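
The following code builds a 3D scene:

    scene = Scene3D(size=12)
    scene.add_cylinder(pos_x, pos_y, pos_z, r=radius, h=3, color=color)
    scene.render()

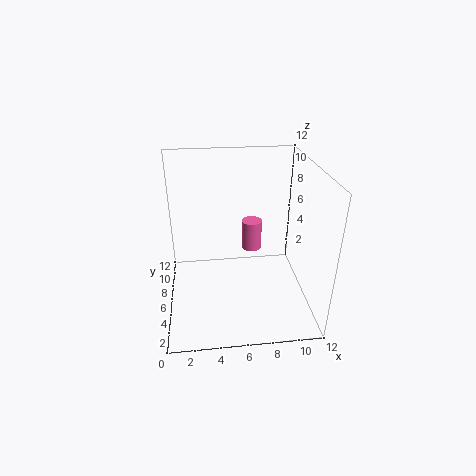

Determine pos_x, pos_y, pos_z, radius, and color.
pos_x = 8
pos_y = 11
pos_z = 2
radius = 1
color = 'hotpink'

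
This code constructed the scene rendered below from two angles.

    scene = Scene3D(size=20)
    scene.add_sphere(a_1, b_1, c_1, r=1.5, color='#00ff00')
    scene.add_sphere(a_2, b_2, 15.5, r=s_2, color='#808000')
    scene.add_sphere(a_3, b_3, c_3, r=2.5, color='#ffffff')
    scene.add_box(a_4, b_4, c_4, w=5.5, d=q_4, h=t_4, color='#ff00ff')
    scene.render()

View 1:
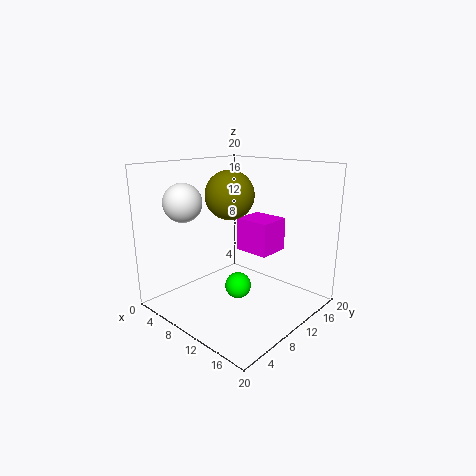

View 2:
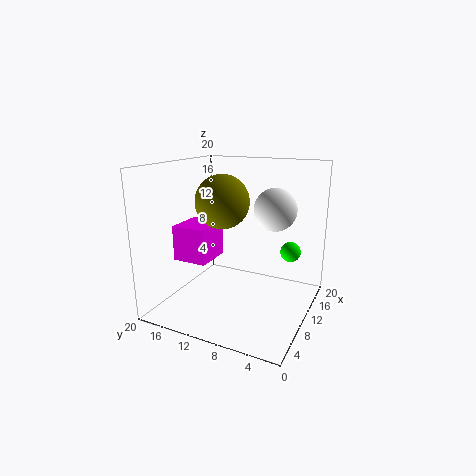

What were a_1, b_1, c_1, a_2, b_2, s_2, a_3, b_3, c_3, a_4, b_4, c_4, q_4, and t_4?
a_1 = 15.5; b_1 = 4; c_1 = 7; a_2 = 7.5; b_2 = 11; s_2 = 3.5; a_3 = 6.5; b_3 = 3.5; c_3 = 15.5; a_4 = 6.5; b_4 = 13.5; c_4 = 6.5; q_4 = 5; t_4 = 5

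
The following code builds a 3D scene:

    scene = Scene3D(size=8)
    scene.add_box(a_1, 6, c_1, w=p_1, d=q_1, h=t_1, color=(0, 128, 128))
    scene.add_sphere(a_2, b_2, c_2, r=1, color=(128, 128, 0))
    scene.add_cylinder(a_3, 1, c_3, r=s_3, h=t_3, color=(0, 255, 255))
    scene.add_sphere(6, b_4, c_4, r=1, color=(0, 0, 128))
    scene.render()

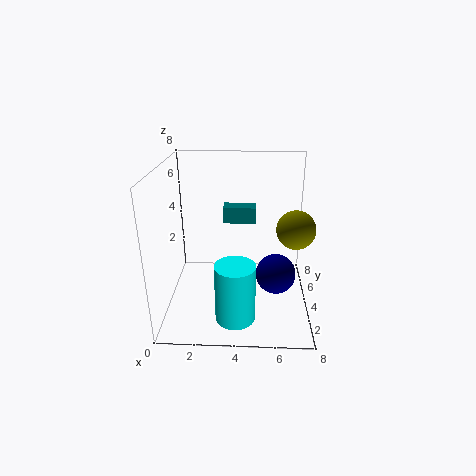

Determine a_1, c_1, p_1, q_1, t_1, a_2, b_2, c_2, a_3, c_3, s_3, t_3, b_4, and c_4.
a_1 = 3, c_1 = 4, p_1 = 2, q_1 = 1, t_1 = 1, a_2 = 7, b_2 = 3, c_2 = 5, a_3 = 4, c_3 = 1, s_3 = 1, t_3 = 3, b_4 = 2, c_4 = 3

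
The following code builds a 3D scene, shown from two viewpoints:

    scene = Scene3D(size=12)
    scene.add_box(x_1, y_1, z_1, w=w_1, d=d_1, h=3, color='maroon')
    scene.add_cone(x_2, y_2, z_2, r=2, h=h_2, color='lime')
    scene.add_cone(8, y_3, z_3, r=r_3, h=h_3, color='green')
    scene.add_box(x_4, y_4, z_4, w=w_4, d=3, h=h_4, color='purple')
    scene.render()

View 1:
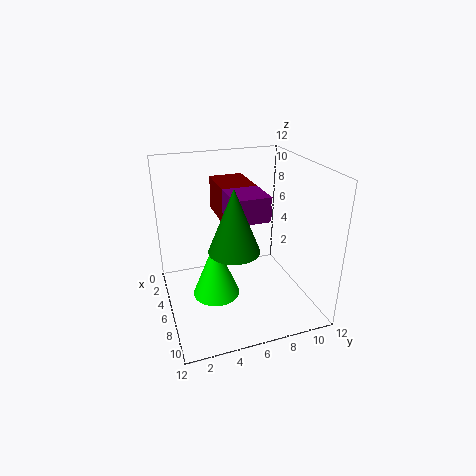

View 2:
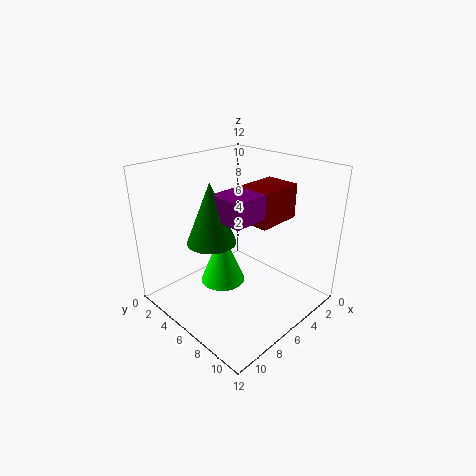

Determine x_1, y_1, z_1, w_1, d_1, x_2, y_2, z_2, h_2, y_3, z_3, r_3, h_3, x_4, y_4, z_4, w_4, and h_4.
x_1 = 1
y_1 = 5
z_1 = 7
w_1 = 4
d_1 = 3
x_2 = 6
y_2 = 4
z_2 = 1
h_2 = 5
y_3 = 5
z_3 = 6
r_3 = 2
h_3 = 5
x_4 = 4
y_4 = 5
z_4 = 8
w_4 = 4
h_4 = 2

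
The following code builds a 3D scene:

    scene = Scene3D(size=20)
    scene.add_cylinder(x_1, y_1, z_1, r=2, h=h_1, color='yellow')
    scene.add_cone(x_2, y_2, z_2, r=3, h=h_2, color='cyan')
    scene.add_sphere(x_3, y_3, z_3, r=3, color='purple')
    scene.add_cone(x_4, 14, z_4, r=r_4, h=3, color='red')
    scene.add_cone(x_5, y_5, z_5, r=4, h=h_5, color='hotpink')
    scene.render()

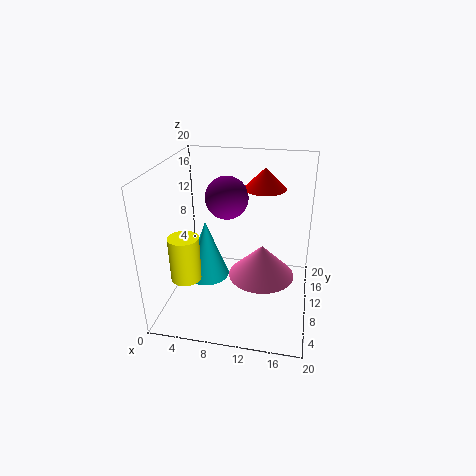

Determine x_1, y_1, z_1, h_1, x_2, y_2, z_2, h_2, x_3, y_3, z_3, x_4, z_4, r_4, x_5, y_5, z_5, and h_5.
x_1 = 4; y_1 = 5; z_1 = 6; h_1 = 6; x_2 = 6; y_2 = 8; z_2 = 5; h_2 = 8; x_3 = 8; y_3 = 12; z_3 = 15; x_4 = 13; z_4 = 16; r_4 = 3; x_5 = 14; y_5 = 5; z_5 = 8; h_5 = 4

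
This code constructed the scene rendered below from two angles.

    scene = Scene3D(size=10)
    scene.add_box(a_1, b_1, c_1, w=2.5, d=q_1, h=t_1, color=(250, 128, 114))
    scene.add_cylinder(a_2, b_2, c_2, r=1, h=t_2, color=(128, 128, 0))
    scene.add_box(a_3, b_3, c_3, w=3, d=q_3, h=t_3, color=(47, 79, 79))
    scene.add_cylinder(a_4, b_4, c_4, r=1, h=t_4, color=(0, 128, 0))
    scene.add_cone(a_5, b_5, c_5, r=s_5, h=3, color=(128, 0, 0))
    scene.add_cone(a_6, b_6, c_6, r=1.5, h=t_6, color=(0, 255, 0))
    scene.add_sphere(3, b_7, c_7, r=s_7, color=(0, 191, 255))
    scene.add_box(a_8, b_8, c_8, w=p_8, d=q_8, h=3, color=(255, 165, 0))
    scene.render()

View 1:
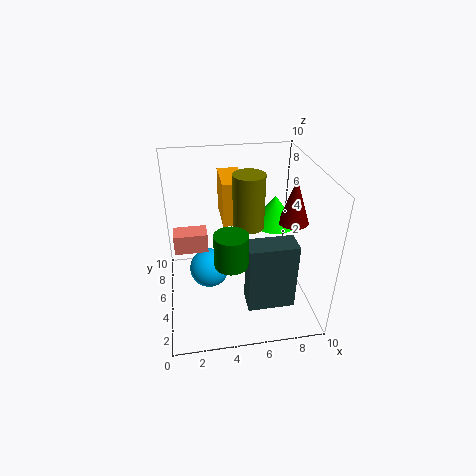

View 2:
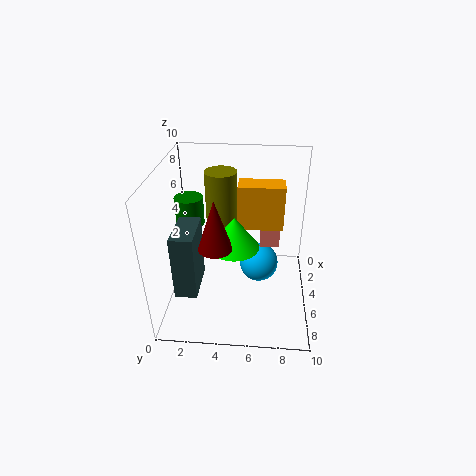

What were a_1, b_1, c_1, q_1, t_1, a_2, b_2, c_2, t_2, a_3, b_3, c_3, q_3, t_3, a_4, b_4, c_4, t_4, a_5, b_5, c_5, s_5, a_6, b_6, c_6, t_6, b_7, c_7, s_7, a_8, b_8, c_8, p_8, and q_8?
a_1 = 0.5, b_1 = 6.5, c_1 = 3, q_1 = 1.5, t_1 = 1.5, a_2 = 5.5, b_2 = 4, c_2 = 6.5, t_2 = 3.5, a_3 = 5, b_3 = 1, c_3 = 2, q_3 = 1.5, t_3 = 4.5, a_4 = 4, b_4 = 1.5, c_4 = 5.5, t_4 = 2, a_5 = 8.5, b_5 = 4, c_5 = 6.5, s_5 = 1, a_6 = 7.5, b_6 = 5, c_6 = 6, t_6 = 2, b_7 = 6.5, c_7 = 1.5, s_7 = 1.5, a_8 = 4, b_8 = 5, c_8 = 6, p_8 = 1.5, q_8 = 3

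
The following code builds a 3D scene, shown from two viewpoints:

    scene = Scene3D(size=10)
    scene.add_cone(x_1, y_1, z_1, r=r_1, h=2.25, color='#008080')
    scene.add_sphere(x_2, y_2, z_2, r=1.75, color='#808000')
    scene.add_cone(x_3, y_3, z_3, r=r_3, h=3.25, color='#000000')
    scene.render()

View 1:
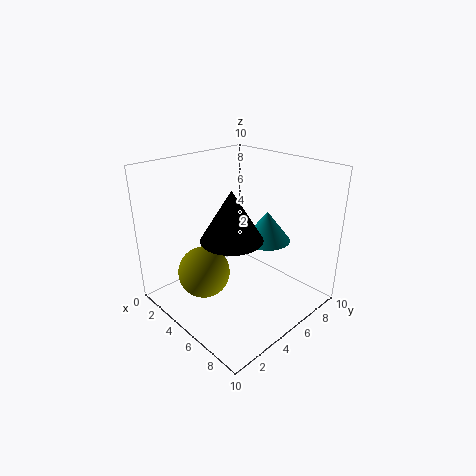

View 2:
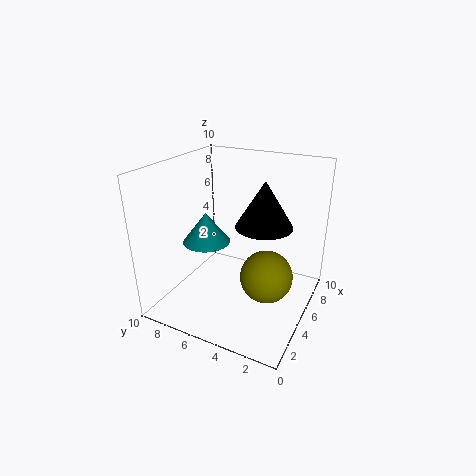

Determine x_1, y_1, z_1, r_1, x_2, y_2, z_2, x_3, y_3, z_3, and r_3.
x_1 = 5.25
y_1 = 7.75
z_1 = 4
r_1 = 1.75
x_2 = 4.25
y_2 = 2.5
z_2 = 3
x_3 = 6
y_3 = 3.5
z_3 = 5.75
r_3 = 2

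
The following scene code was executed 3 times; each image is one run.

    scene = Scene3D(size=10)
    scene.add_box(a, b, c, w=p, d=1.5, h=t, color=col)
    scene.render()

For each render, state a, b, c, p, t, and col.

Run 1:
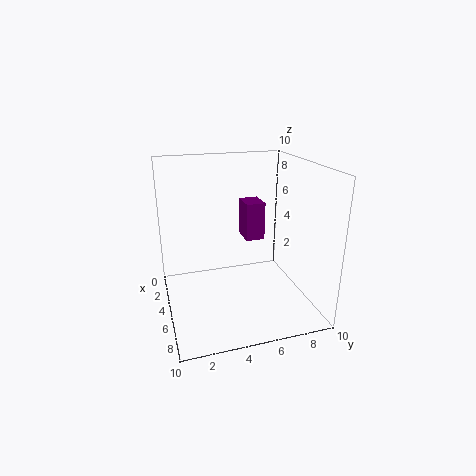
a = 0.5, b = 6.5, c = 3.5, p = 2, t = 3, col = 'purple'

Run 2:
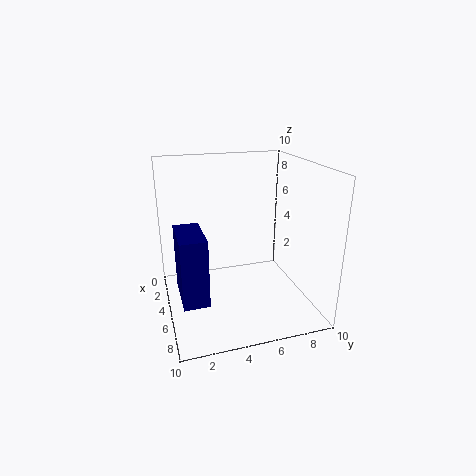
a = 6.5, b = 0.5, c = 3, p = 3, t = 4, col = 'navy'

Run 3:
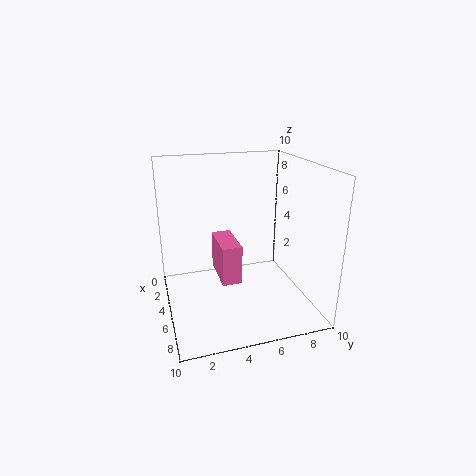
a = 1, b = 4, c = 1, p = 3.5, t = 3, col = 'hotpink'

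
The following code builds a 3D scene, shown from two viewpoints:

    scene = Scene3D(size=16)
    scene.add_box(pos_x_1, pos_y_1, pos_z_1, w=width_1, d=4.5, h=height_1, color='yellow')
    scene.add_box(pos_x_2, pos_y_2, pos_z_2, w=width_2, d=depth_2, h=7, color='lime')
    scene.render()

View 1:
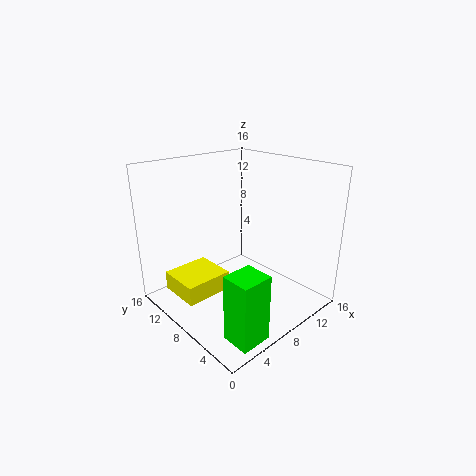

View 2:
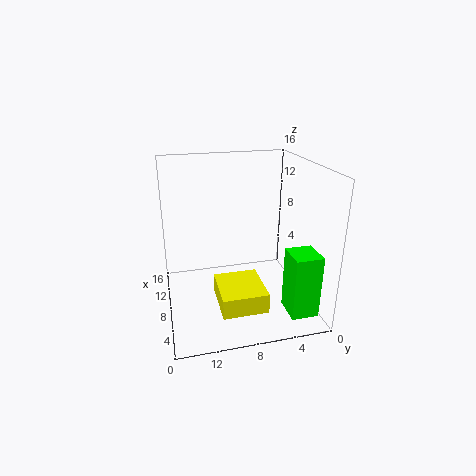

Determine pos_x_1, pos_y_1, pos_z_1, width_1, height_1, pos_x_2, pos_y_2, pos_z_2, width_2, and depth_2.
pos_x_1 = 0.5
pos_y_1 = 6.75
pos_z_1 = 3.25
width_1 = 5
height_1 = 2
pos_x_2 = 2
pos_y_2 = 0.5
pos_z_2 = 0.5
width_2 = 3.25
depth_2 = 3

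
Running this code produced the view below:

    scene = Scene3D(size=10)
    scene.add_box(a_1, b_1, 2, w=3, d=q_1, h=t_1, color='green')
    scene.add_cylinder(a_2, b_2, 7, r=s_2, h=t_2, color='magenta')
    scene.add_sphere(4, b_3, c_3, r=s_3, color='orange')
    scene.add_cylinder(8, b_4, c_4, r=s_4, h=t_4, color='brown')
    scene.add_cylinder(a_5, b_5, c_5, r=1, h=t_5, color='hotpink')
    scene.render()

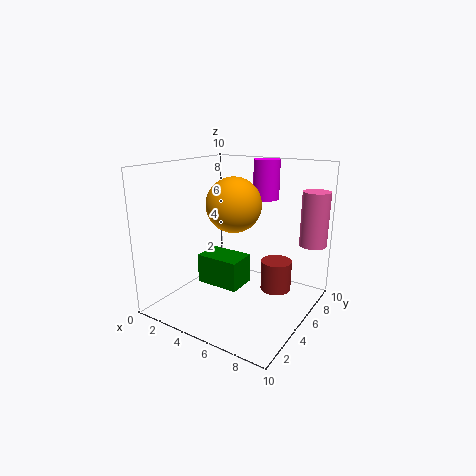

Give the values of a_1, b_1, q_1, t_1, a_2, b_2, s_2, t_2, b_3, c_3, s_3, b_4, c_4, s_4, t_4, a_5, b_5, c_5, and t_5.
a_1 = 3
b_1 = 3
q_1 = 2
t_1 = 2
a_2 = 5
b_2 = 9
s_2 = 1
t_2 = 3
b_3 = 6
c_3 = 7
s_3 = 2
b_4 = 5
c_4 = 2
s_4 = 1
t_4 = 2
a_5 = 9
b_5 = 9
c_5 = 4
t_5 = 4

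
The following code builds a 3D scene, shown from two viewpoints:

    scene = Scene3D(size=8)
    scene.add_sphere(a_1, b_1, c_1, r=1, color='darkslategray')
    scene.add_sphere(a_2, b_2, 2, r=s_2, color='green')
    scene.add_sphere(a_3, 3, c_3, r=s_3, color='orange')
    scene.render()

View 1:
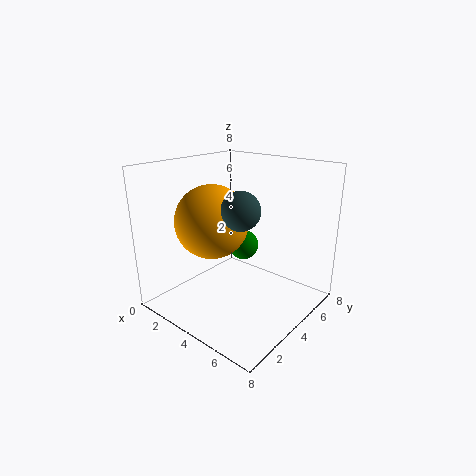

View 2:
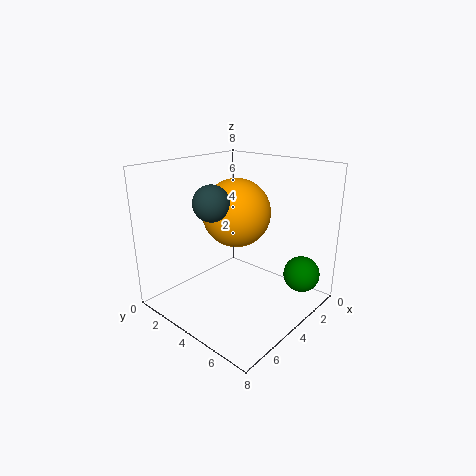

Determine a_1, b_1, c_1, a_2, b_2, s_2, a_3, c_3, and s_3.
a_1 = 5; b_1 = 3; c_1 = 6; a_2 = 2; b_2 = 7; s_2 = 1; a_3 = 3; c_3 = 5; s_3 = 2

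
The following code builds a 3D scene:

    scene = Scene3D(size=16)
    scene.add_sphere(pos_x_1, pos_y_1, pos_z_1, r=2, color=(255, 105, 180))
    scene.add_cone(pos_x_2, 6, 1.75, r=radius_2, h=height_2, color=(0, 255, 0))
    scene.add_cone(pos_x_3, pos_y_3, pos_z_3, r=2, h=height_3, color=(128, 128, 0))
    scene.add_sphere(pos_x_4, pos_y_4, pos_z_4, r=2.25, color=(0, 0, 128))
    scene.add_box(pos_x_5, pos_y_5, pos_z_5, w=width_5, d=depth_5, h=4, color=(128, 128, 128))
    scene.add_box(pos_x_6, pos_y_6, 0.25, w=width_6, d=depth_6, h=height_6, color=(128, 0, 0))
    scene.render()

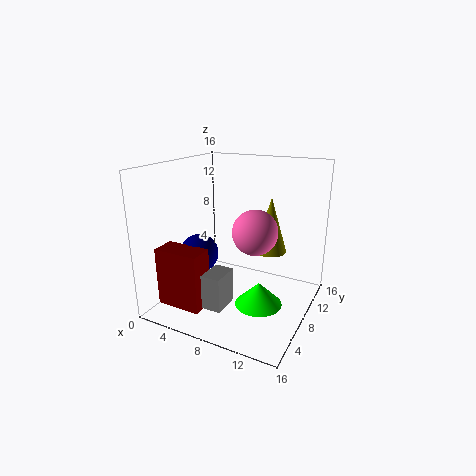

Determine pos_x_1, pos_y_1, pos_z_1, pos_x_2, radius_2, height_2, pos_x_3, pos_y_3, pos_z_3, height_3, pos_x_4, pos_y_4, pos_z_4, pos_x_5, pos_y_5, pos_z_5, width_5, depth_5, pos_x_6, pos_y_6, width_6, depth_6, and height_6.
pos_x_1 = 12.5
pos_y_1 = 2.5
pos_z_1 = 11.25
pos_x_2 = 11.5
radius_2 = 2.5
height_2 = 2.5
pos_x_3 = 10
pos_y_3 = 12.75
pos_z_3 = 5
height_3 = 6.75
pos_x_4 = 3.25
pos_y_4 = 7.25
pos_z_4 = 5.5
pos_x_5 = 5.5
pos_y_5 = 4
pos_z_5 = 0.5
width_5 = 2.25
depth_5 = 3.25
pos_x_6 = 0.25
pos_y_6 = 3
width_6 = 5.25
depth_6 = 2.75
height_6 = 6.75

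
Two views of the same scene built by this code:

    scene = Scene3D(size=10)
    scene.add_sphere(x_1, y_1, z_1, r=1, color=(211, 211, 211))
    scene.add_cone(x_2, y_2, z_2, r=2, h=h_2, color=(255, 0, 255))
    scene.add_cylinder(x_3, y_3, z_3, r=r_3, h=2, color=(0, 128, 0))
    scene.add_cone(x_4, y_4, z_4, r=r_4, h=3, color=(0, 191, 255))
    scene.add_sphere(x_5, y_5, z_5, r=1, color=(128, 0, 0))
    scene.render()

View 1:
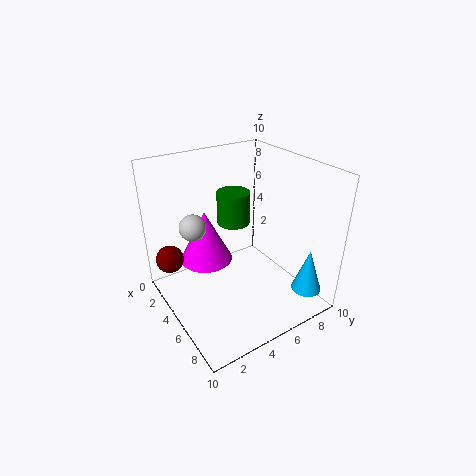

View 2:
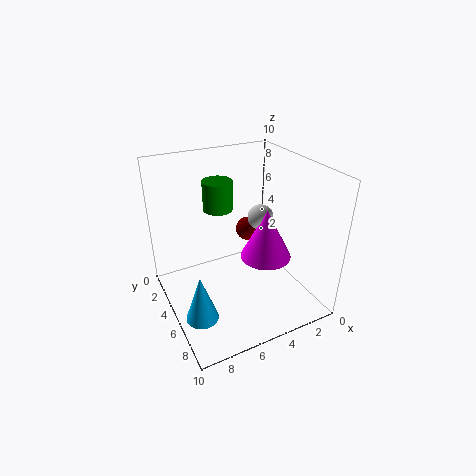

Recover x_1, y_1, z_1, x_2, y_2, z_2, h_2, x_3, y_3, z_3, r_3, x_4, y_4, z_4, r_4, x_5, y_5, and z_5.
x_1 = 2
y_1 = 3
z_1 = 5
x_2 = 2
y_2 = 4
z_2 = 2
h_2 = 4
x_3 = 6
y_3 = 4
z_3 = 7
r_3 = 1
x_4 = 9
y_4 = 8
z_4 = 2
r_4 = 1
x_5 = 2
y_5 = 1
z_5 = 3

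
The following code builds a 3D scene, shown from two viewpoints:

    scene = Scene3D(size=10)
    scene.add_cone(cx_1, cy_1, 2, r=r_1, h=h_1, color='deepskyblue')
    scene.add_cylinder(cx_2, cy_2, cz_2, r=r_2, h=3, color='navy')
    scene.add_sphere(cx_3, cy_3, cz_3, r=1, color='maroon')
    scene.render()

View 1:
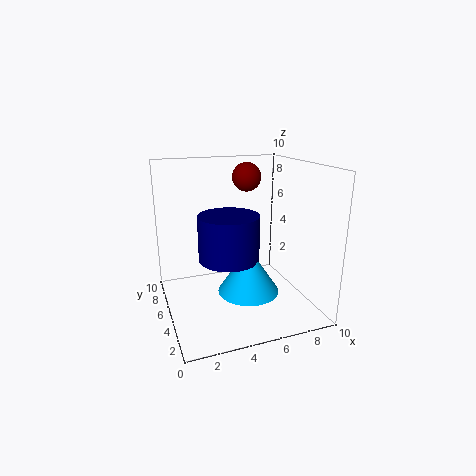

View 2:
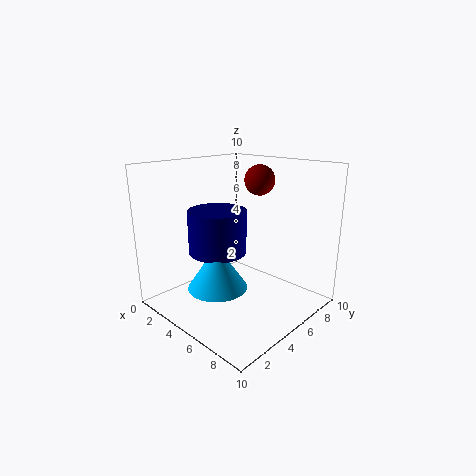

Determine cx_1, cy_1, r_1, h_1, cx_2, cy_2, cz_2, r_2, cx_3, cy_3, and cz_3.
cx_1 = 5, cy_1 = 3, r_1 = 2, h_1 = 3, cx_2 = 4, cy_2 = 4, cz_2 = 4, r_2 = 2, cx_3 = 6, cy_3 = 6, cz_3 = 9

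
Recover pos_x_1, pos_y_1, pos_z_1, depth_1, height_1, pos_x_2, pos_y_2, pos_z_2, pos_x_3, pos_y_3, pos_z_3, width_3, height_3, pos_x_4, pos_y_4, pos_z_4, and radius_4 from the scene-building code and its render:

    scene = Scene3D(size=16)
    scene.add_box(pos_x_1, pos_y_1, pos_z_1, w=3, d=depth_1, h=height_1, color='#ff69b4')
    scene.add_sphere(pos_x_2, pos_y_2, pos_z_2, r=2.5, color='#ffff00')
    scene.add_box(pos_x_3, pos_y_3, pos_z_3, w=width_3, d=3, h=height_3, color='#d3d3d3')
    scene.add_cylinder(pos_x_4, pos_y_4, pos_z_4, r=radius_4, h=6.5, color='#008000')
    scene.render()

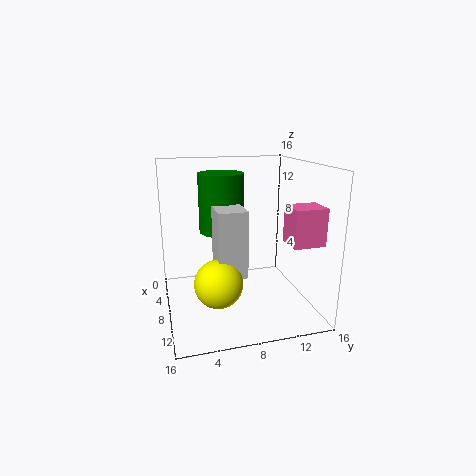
pos_x_1 = 10, pos_y_1 = 12.5, pos_z_1 = 8, depth_1 = 3.5, height_1 = 4, pos_x_2 = 11.5, pos_y_2 = 5, pos_z_2 = 4.5, pos_x_3 = 8.5, pos_y_3 = 5, pos_z_3 = 5, width_3 = 3.5, height_3 = 7, pos_x_4 = 6.5, pos_y_4 = 6.5, pos_z_4 = 8.5, radius_4 = 2.5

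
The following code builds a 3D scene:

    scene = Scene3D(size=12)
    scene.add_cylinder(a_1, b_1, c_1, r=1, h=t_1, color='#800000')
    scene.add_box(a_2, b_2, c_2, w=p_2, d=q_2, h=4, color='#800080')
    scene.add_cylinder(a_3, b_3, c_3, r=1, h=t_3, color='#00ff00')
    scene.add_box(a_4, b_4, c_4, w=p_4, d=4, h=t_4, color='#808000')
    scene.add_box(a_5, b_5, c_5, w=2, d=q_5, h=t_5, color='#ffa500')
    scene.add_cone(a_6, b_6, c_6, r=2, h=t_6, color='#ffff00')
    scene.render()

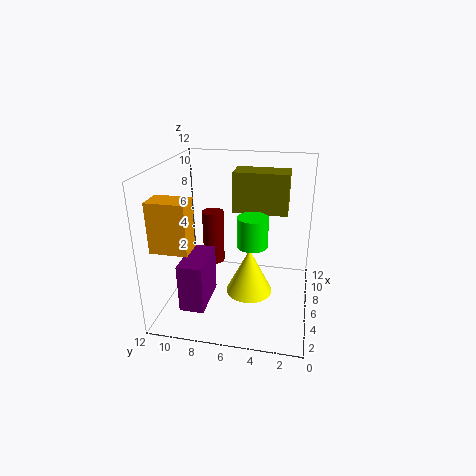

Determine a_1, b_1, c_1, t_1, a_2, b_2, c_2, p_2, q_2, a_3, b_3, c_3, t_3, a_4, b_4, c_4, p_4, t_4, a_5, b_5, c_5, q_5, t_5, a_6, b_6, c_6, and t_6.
a_1 = 9, b_1 = 9, c_1 = 2, t_1 = 5, a_2 = 2, b_2 = 8, c_2 = 1, p_2 = 4, q_2 = 2, a_3 = 1, b_3 = 4, c_3 = 8, t_3 = 2, a_4 = 4, b_4 = 2, c_4 = 9, p_4 = 2, t_4 = 3, a_5 = 2, b_5 = 9, c_5 = 6, q_5 = 3, t_5 = 4, a_6 = 6, b_6 = 5, c_6 = 1, t_6 = 4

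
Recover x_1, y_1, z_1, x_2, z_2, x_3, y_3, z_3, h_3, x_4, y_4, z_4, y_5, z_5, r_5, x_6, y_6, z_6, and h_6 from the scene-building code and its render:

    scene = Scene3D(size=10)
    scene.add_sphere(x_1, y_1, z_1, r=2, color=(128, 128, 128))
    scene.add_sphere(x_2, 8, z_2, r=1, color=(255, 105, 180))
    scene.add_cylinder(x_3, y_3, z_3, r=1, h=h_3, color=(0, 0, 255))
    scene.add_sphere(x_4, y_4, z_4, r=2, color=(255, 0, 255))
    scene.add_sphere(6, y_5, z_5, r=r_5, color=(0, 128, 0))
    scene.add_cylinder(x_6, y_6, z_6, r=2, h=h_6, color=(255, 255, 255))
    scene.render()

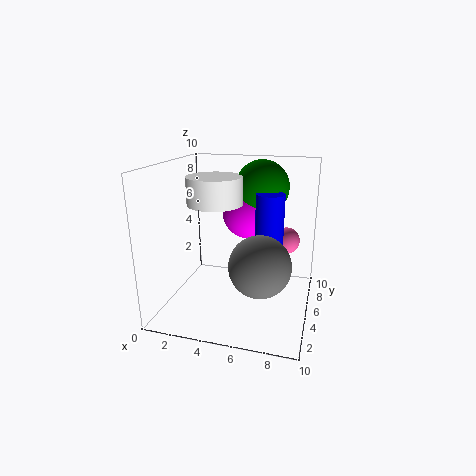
x_1 = 7; y_1 = 3; z_1 = 4; x_2 = 8; z_2 = 4; x_3 = 7; y_3 = 6; z_3 = 4; h_3 = 4; x_4 = 5; y_4 = 8; z_4 = 6; y_5 = 8; z_5 = 8; r_5 = 2; x_6 = 3; y_6 = 6; z_6 = 7; h_6 = 2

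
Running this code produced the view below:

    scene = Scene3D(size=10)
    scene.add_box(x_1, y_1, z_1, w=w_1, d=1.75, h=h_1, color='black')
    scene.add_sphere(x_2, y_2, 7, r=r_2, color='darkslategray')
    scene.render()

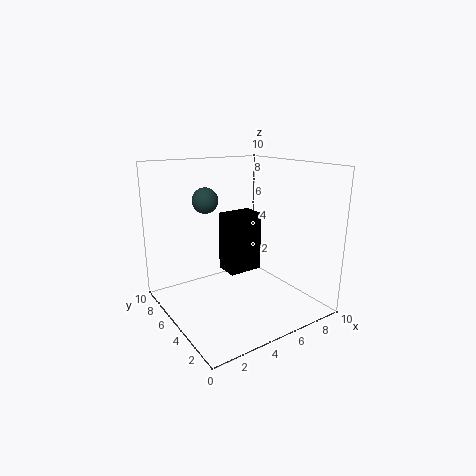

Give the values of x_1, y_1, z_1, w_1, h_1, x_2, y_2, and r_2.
x_1 = 4.5
y_1 = 5
z_1 = 2.25
w_1 = 2.5
h_1 = 4.25
x_2 = 4.5
y_2 = 8.75
r_2 = 1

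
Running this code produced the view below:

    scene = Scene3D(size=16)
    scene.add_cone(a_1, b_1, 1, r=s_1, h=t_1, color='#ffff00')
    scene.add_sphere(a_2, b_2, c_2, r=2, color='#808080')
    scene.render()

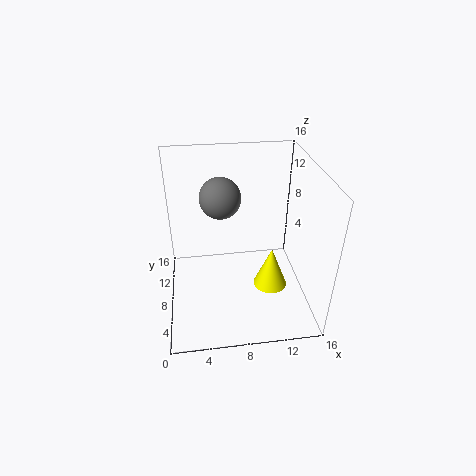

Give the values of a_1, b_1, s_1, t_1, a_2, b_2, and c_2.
a_1 = 12; b_1 = 8; s_1 = 2; t_1 = 5; a_2 = 6; b_2 = 6; c_2 = 14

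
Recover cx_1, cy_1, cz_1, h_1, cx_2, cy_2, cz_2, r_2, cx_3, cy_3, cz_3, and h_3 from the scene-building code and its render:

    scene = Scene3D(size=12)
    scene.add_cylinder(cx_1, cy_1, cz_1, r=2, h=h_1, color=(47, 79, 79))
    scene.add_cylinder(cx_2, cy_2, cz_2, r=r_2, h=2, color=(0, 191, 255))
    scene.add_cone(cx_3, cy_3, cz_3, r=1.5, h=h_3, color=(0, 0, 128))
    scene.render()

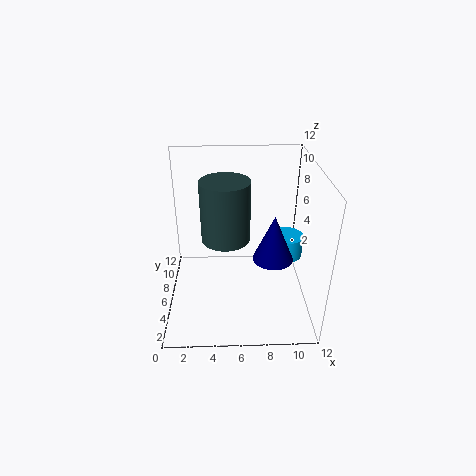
cx_1 = 5
cy_1 = 6
cz_1 = 6
h_1 = 5
cx_2 = 10.5
cy_2 = 8
cz_2 = 3
r_2 = 1.5
cx_3 = 8.5
cy_3 = 3
cz_3 = 6
h_3 = 3.5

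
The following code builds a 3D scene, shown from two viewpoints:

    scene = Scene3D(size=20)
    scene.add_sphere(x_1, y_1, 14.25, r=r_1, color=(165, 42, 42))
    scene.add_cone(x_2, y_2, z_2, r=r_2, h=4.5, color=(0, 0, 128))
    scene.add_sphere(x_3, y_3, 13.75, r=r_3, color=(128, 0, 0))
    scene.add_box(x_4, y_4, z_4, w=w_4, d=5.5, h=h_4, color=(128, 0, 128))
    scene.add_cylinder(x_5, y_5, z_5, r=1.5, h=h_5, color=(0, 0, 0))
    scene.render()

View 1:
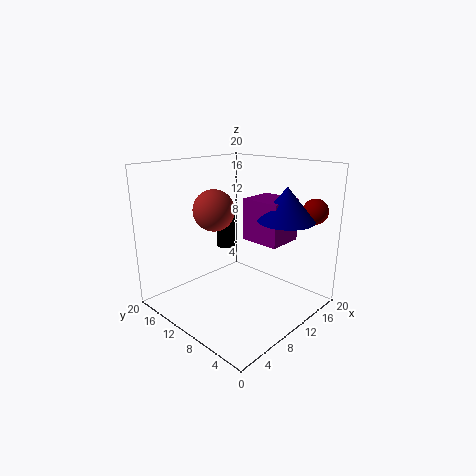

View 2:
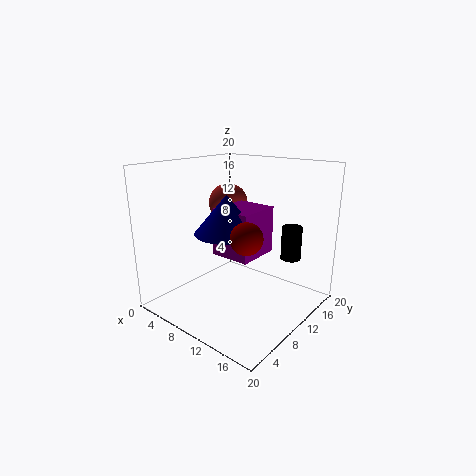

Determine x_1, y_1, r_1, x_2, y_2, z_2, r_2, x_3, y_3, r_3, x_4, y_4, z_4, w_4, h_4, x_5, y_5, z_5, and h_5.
x_1 = 7; y_1 = 11.5; r_1 = 2.75; x_2 = 13; y_2 = 4.25; z_2 = 13; r_2 = 3.75; x_3 = 17.25; y_3 = 2.5; r_3 = 1.75; x_4 = 10.75; y_4 = 4.25; z_4 = 9.75; w_4 = 5; h_4 = 5.75; x_5 = 14.5; y_5 = 17; z_5 = 5.75; h_5 = 5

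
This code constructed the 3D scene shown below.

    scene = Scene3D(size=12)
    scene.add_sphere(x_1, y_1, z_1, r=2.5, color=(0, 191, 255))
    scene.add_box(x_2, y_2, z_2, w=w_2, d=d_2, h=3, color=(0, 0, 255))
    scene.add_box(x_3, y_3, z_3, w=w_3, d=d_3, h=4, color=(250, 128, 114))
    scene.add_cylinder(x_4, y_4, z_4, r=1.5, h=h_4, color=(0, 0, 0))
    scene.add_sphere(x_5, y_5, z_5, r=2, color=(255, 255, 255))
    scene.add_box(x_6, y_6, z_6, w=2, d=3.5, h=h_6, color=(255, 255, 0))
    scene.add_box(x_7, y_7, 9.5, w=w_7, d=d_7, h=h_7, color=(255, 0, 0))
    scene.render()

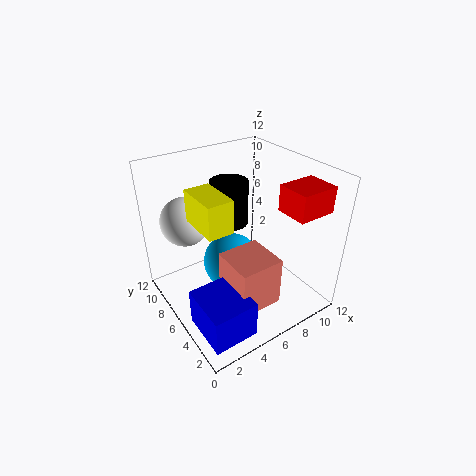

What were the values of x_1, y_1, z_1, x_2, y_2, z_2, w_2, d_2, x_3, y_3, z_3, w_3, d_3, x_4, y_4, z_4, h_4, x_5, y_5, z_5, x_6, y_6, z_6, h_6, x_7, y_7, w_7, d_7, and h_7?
x_1 = 6; y_1 = 7; z_1 = 3; x_2 = 0.5; y_2 = 0.5; z_2 = 1; w_2 = 3.5; d_2 = 4; x_3 = 3.5; y_3 = 1.5; z_3 = 2; w_3 = 3.5; d_3 = 3.5; x_4 = 5.5; y_4 = 6.5; z_4 = 7.5; h_4 = 3.5; x_5 = 2.5; y_5 = 8.5; z_5 = 7.5; x_6 = 2; y_6 = 3.5; z_6 = 8.5; h_6 = 2.5; x_7 = 7.5; y_7 = 0.5; w_7 = 3; d_7 = 2.5; h_7 = 2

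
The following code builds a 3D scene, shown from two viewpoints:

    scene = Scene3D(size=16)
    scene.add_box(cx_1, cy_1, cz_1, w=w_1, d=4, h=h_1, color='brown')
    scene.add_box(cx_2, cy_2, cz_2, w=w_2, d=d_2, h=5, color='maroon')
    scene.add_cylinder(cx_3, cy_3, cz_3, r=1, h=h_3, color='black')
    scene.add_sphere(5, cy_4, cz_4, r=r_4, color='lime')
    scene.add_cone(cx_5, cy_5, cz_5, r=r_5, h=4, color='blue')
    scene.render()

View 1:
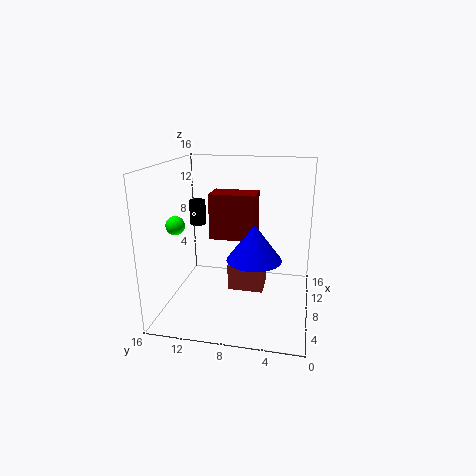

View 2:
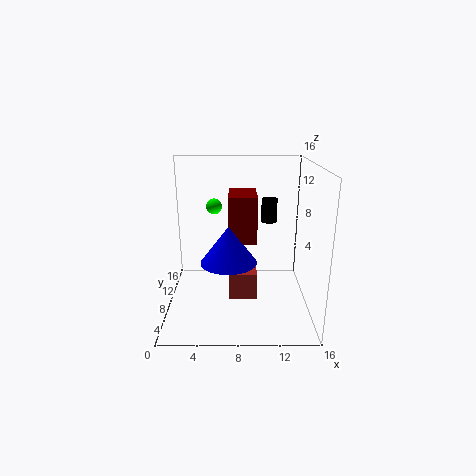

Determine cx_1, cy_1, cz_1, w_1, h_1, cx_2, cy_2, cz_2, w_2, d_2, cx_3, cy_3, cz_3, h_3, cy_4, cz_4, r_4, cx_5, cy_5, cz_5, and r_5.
cx_1 = 7; cy_1 = 5; cz_1 = 2; w_1 = 3; h_1 = 3; cx_2 = 7; cy_2 = 6; cz_2 = 8; w_2 = 3; d_2 = 5; cx_3 = 12; cy_3 = 14; cz_3 = 8; h_3 = 3; cy_4 = 14; cz_4 = 10; r_4 = 1; cx_5 = 7; cy_5 = 6; cz_5 = 6; r_5 = 3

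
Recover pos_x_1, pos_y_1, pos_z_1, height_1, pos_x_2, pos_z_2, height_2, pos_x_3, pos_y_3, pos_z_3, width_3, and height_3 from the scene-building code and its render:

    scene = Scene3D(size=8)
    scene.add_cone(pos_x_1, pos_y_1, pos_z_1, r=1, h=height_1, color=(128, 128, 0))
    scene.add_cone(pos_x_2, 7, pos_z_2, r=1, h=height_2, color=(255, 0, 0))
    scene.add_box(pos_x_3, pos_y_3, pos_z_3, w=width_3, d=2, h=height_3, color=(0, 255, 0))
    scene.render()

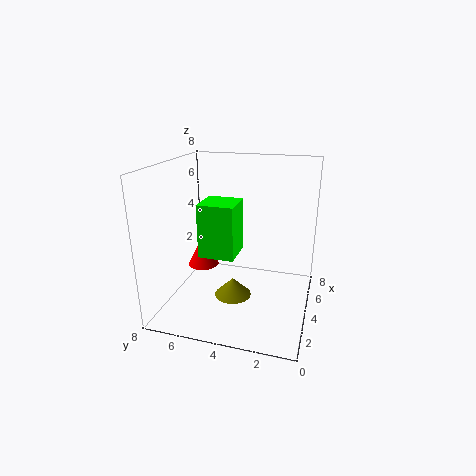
pos_x_1 = 3, pos_y_1 = 4, pos_z_1 = 1, height_1 = 1, pos_x_2 = 6, pos_z_2 = 1, height_2 = 2, pos_x_3 = 3, pos_y_3 = 4, pos_z_3 = 3, width_3 = 2, height_3 = 3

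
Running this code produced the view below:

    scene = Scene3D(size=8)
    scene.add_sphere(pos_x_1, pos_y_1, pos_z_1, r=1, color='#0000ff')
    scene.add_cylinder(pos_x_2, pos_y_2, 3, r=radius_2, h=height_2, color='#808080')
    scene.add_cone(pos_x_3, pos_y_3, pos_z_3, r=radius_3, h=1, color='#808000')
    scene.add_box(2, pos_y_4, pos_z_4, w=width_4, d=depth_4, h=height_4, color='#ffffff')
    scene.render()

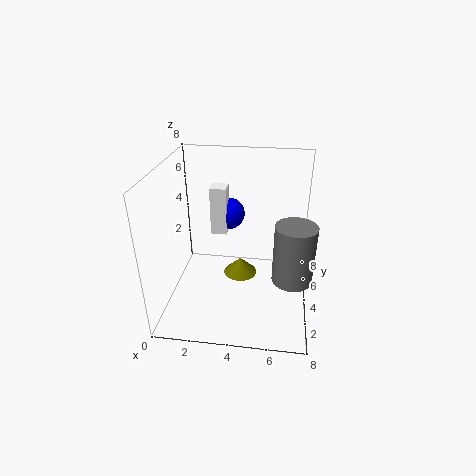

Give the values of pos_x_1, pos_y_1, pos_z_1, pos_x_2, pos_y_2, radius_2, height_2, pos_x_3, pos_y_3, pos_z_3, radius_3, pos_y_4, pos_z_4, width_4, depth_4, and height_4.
pos_x_1 = 3; pos_y_1 = 7; pos_z_1 = 4; pos_x_2 = 7; pos_y_2 = 2; radius_2 = 1; height_2 = 3; pos_x_3 = 4; pos_y_3 = 5; pos_z_3 = 1; radius_3 = 1; pos_y_4 = 6; pos_z_4 = 3; width_4 = 1; depth_4 = 1; height_4 = 3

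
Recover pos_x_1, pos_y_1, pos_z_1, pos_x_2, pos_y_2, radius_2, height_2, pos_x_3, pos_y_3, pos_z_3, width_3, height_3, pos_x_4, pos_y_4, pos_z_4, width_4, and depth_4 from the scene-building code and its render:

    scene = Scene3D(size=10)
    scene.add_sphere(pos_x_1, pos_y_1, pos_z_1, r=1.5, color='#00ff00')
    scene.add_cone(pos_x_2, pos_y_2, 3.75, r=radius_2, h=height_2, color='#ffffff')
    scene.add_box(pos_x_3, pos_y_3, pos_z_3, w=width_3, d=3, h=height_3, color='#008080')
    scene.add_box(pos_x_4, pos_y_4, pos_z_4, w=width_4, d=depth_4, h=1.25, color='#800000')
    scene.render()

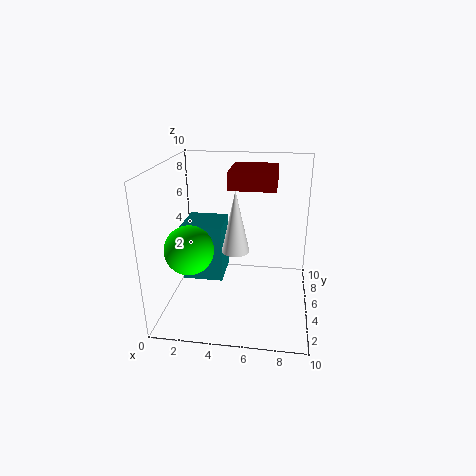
pos_x_1 = 2.5
pos_y_1 = 1.75
pos_z_1 = 5.5
pos_x_2 = 4.75
pos_y_2 = 5.5
radius_2 = 1
height_2 = 4.5
pos_x_3 = 0.75
pos_y_3 = 5.25
pos_z_3 = 1.25
width_3 = 3
height_3 = 4.25
pos_x_4 = 4.25
pos_y_4 = 5.25
pos_z_4 = 8.25
width_4 = 3.25
depth_4 = 3.5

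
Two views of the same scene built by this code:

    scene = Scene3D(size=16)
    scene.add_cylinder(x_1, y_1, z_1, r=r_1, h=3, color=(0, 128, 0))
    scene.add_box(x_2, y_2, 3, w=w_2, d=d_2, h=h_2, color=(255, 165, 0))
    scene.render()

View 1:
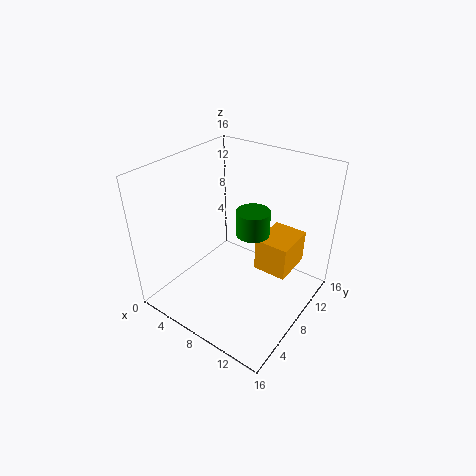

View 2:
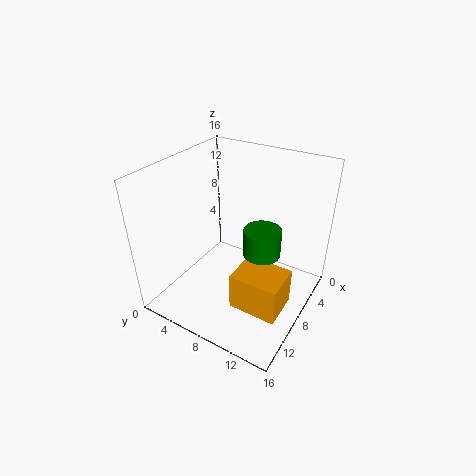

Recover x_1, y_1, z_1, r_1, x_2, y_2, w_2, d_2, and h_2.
x_1 = 8; y_1 = 11; z_1 = 7; r_1 = 2; x_2 = 9; y_2 = 10; w_2 = 4; d_2 = 5; h_2 = 4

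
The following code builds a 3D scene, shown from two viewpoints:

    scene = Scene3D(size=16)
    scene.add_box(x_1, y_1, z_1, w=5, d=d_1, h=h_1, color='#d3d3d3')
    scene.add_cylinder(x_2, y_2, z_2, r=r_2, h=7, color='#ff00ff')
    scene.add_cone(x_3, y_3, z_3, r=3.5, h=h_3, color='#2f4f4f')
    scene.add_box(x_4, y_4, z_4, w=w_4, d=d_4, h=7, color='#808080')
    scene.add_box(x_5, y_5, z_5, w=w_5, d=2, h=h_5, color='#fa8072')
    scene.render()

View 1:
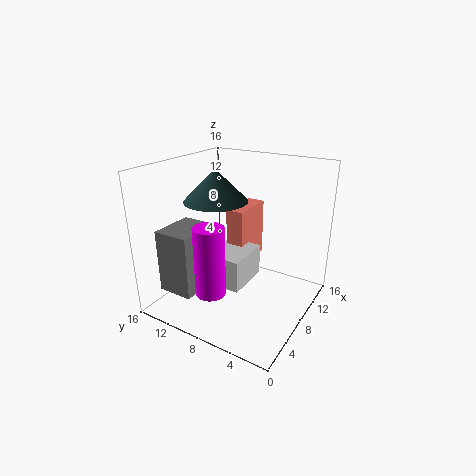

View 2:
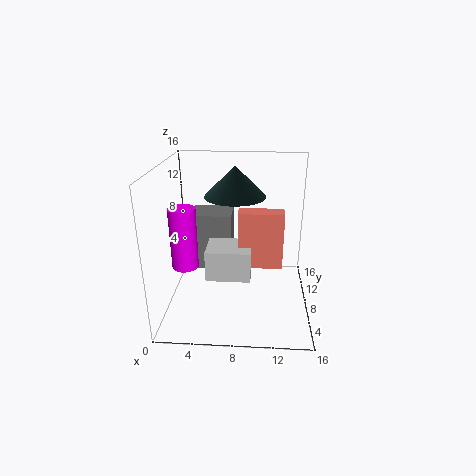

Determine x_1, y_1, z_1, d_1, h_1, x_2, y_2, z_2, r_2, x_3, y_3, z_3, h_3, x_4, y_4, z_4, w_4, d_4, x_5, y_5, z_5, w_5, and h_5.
x_1 = 4.5; y_1 = 6; z_1 = 3.5; d_1 = 4; h_1 = 3.5; x_2 = 2; y_2 = 7.5; z_2 = 4.5; r_2 = 1.5; x_3 = 7.5; y_3 = 10.5; z_3 = 12; h_3 = 3.5; x_4 = 2; y_4 = 10.5; z_4 = 2.5; w_4 = 5; d_4 = 4; x_5 = 8; y_5 = 7.5; z_5 = 4.5; w_5 = 5; h_5 = 6.5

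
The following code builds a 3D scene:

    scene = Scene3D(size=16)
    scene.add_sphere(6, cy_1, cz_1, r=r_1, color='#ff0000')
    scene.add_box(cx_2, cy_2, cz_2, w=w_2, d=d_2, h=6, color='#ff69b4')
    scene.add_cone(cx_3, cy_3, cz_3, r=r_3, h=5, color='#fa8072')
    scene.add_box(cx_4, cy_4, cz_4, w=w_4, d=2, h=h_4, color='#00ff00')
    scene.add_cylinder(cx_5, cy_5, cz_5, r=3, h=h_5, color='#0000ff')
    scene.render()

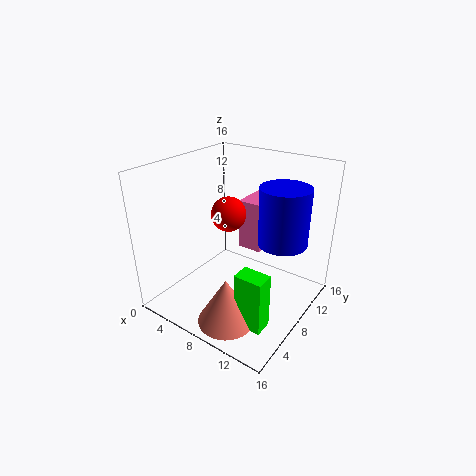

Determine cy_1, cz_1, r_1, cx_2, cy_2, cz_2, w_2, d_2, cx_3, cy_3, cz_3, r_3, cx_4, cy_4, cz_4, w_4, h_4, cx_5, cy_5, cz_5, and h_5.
cy_1 = 9, cz_1 = 10, r_1 = 2, cx_2 = 6, cy_2 = 11, cz_2 = 5, w_2 = 3, d_2 = 5, cx_3 = 10, cy_3 = 3, cz_3 = 1, r_3 = 3, cx_4 = 11, cy_4 = 3, cz_4 = 1, w_4 = 3, h_4 = 6, cx_5 = 11, cy_5 = 13, cz_5 = 6, h_5 = 7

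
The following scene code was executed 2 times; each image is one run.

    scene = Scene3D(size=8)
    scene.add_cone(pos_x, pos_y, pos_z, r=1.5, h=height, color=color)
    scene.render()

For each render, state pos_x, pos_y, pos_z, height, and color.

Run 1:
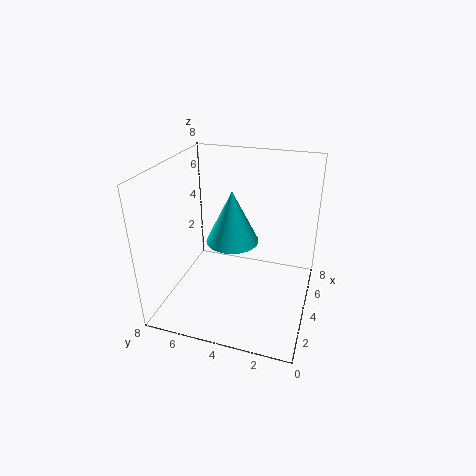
pos_x = 4.5; pos_y = 4.5; pos_z = 3.5; height = 3; color = 'cyan'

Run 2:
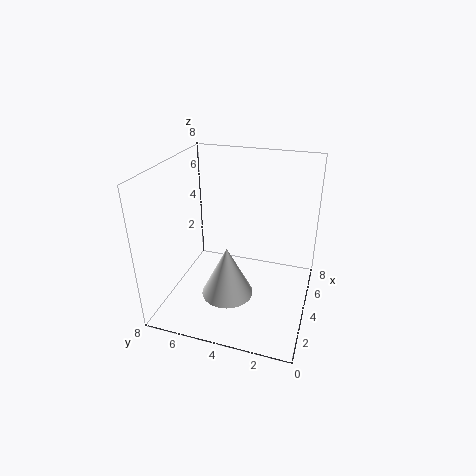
pos_x = 3.5; pos_y = 4.5; pos_z = 0.5; height = 3; color = 'white'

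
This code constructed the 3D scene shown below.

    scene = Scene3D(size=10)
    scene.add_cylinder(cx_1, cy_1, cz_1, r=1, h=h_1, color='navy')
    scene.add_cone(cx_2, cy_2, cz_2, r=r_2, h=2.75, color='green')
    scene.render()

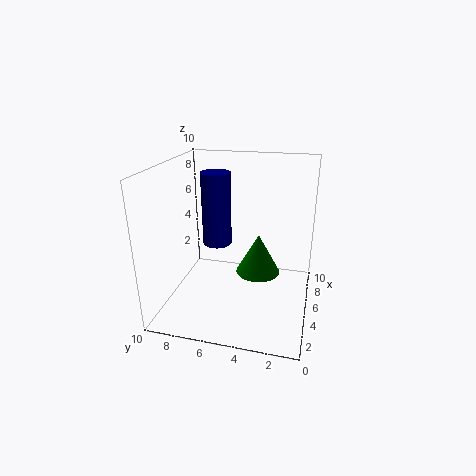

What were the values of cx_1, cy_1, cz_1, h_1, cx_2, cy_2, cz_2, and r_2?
cx_1 = 5
cy_1 = 6.5
cz_1 = 4.5
h_1 = 5
cx_2 = 4.75
cy_2 = 3.5
cz_2 = 2.75
r_2 = 1.5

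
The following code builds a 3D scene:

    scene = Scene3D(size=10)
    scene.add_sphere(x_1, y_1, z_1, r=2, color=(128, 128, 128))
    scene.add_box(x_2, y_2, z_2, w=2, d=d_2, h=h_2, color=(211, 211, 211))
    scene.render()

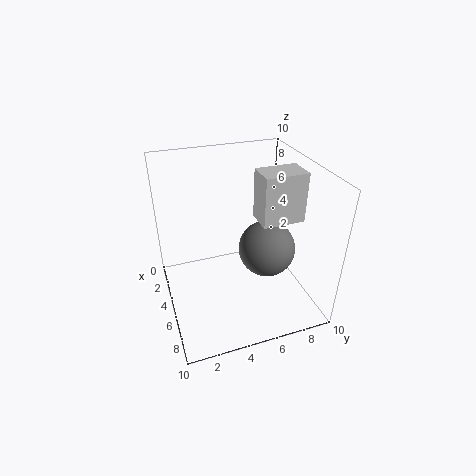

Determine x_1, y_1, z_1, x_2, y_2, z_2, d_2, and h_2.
x_1 = 5.5
y_1 = 7
z_1 = 4
x_2 = 4
y_2 = 6.5
z_2 = 6
d_2 = 3
h_2 = 3.5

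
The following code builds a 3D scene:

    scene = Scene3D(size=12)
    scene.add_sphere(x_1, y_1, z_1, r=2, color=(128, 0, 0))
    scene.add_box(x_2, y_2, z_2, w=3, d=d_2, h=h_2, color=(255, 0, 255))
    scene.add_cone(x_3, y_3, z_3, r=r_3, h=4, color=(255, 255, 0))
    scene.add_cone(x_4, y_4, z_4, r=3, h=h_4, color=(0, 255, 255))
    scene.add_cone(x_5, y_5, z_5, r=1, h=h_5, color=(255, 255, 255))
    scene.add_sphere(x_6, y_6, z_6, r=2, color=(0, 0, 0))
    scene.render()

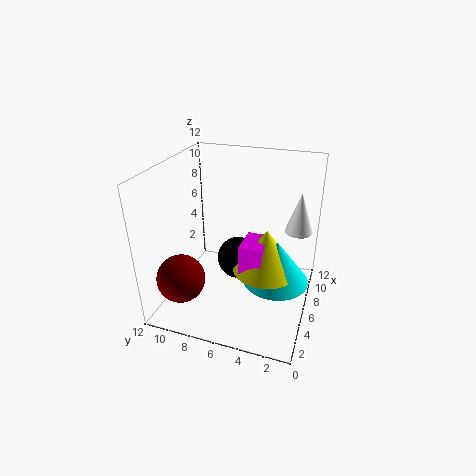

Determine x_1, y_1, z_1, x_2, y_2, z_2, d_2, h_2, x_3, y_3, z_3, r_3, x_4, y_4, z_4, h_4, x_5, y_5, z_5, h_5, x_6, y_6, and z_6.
x_1 = 3
y_1 = 10
z_1 = 3
x_2 = 6
y_2 = 4
z_2 = 2
d_2 = 2
h_2 = 3
x_3 = 8
y_3 = 4
z_3 = 2
r_3 = 3
x_4 = 8
y_4 = 3
z_4 = 1
h_4 = 4
x_5 = 5
y_5 = 1
z_5 = 8
h_5 = 3
x_6 = 9
y_6 = 7
z_6 = 2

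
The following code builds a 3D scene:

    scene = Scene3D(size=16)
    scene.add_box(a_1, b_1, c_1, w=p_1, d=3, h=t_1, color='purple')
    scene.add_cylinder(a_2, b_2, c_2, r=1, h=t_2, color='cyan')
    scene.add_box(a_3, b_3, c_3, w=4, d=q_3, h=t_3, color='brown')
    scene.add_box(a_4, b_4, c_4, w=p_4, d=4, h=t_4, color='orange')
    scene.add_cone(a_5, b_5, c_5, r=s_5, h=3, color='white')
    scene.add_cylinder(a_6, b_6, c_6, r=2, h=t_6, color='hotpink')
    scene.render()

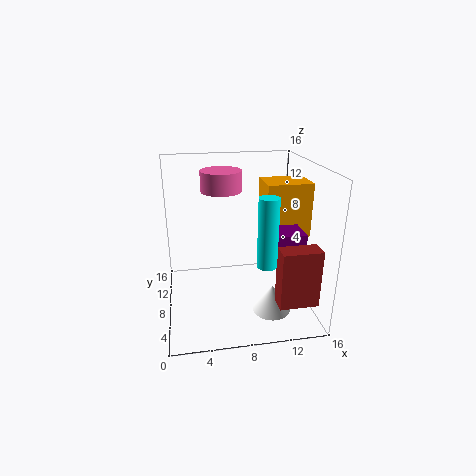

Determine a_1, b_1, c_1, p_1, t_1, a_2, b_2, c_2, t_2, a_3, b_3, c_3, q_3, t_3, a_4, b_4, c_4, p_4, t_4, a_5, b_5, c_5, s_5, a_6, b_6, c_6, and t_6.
a_1 = 10; b_1 = 3; c_1 = 8; p_1 = 4; t_1 = 2; a_2 = 10; b_2 = 3; c_2 = 7; t_2 = 7; a_3 = 11; b_3 = 1; c_3 = 3; q_3 = 2; t_3 = 6; a_4 = 11; b_4 = 7; c_4 = 8; p_4 = 5; t_4 = 6; a_5 = 11; b_5 = 4; c_5 = 1; s_5 = 2; a_6 = 6; b_6 = 6; c_6 = 14; t_6 = 2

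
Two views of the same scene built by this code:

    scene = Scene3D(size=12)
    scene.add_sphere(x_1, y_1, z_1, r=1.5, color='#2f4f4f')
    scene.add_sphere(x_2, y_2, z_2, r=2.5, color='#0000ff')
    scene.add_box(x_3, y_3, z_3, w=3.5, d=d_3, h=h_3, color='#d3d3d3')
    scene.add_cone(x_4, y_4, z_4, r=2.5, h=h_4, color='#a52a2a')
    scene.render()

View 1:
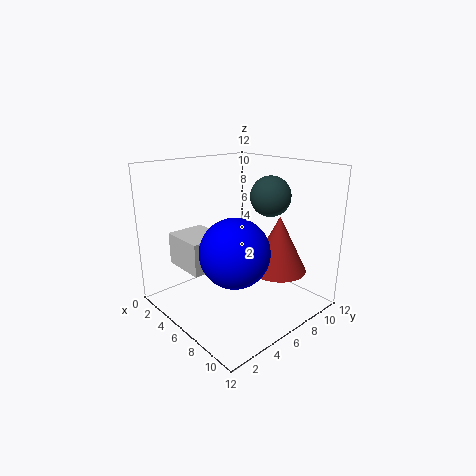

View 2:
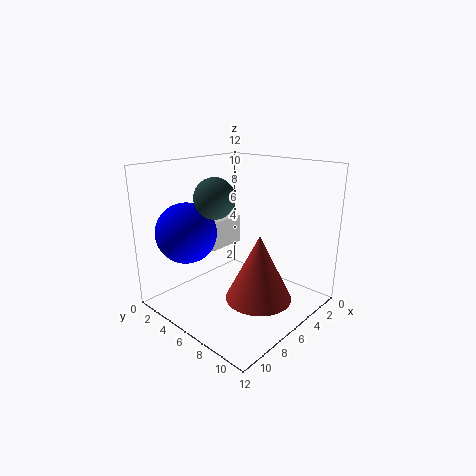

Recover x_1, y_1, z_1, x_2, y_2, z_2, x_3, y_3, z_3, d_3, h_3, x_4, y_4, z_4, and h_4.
x_1 = 9, y_1 = 6.5, z_1 = 10, x_2 = 9, y_2 = 3, z_2 = 6.5, x_3 = 3.5, y_3 = 1, z_3 = 4.5, d_3 = 3, h_3 = 2.5, x_4 = 7.5, y_4 = 9.5, z_4 = 2.5, h_4 = 5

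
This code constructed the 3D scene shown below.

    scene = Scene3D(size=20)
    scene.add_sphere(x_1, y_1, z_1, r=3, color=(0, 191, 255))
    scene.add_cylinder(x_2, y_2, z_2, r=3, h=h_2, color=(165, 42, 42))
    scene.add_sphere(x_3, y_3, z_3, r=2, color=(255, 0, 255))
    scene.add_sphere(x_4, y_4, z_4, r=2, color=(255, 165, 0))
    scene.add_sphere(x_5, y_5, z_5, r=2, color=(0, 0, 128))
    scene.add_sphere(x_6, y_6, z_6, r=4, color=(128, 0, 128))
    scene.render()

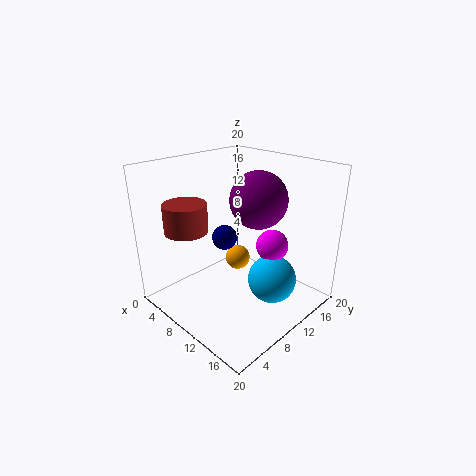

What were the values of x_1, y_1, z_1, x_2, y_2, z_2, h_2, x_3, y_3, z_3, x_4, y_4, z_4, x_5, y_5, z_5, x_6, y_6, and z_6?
x_1 = 17, y_1 = 9, z_1 = 7, x_2 = 5, y_2 = 5, z_2 = 11, h_2 = 4, x_3 = 16, y_3 = 10, z_3 = 11, x_4 = 5, y_4 = 15, z_4 = 3, x_5 = 4, y_5 = 13, z_5 = 7, x_6 = 11, y_6 = 13, z_6 = 15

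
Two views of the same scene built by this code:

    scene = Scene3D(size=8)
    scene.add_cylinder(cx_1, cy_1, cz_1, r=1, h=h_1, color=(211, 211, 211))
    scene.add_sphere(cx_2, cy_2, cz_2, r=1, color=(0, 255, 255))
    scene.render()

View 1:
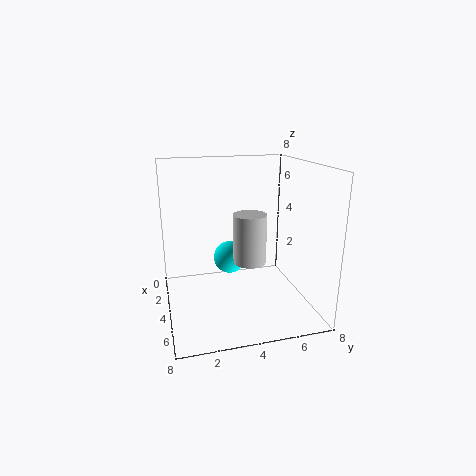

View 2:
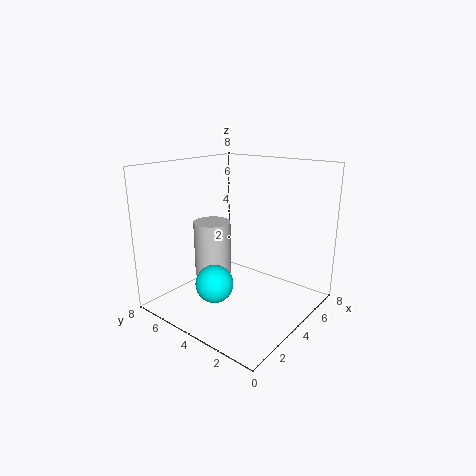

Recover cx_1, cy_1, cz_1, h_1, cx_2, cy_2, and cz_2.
cx_1 = 3, cy_1 = 5, cz_1 = 2, h_1 = 3, cx_2 = 2, cy_2 = 4, cz_2 = 2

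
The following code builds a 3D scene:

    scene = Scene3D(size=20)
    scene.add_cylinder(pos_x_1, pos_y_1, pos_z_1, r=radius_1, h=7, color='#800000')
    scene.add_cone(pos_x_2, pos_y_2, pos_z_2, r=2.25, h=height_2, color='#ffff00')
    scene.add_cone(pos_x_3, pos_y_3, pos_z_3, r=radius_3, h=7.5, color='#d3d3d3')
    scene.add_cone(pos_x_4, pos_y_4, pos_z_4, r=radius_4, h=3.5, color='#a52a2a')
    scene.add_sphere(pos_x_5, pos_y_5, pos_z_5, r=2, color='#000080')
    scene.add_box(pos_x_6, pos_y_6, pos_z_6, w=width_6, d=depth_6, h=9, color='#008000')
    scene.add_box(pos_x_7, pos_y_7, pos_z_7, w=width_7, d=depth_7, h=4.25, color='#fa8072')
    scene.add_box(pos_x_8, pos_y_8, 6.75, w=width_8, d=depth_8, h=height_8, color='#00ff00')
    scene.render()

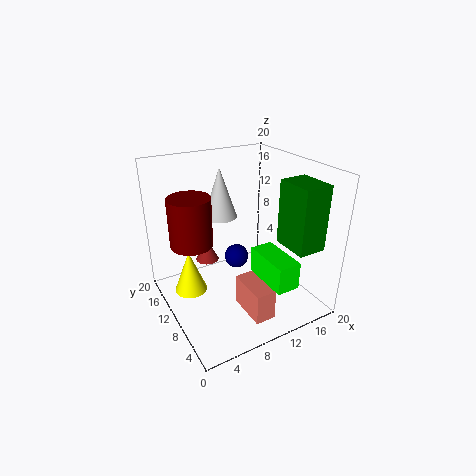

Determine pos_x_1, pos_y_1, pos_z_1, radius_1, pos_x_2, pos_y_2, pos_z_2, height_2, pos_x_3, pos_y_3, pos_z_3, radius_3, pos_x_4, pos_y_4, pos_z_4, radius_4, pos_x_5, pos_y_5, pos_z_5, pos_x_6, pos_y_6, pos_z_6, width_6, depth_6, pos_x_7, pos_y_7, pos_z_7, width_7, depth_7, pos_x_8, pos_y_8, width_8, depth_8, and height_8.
pos_x_1 = 4.5
pos_y_1 = 13.5
pos_z_1 = 8.75
radius_1 = 3
pos_x_2 = 3.25
pos_y_2 = 11.75
pos_z_2 = 2.75
height_2 = 6
pos_x_3 = 10.25
pos_y_3 = 15.75
pos_z_3 = 11
radius_3 = 2.5
pos_x_4 = 7.75
pos_y_4 = 15.75
pos_z_4 = 4.25
radius_4 = 1.75
pos_x_5 = 13.75
pos_y_5 = 17
pos_z_5 = 2.25
pos_x_6 = 15
pos_y_6 = 2.5
pos_z_6 = 9.25
width_6 = 4
depth_6 = 5.25
pos_x_7 = 8.25
pos_y_7 = 2
pos_z_7 = 1.5
width_7 = 2.75
depth_7 = 5.5
pos_x_8 = 10
pos_y_8 = 0.25
width_8 = 3
depth_8 = 6.25
height_8 = 3.5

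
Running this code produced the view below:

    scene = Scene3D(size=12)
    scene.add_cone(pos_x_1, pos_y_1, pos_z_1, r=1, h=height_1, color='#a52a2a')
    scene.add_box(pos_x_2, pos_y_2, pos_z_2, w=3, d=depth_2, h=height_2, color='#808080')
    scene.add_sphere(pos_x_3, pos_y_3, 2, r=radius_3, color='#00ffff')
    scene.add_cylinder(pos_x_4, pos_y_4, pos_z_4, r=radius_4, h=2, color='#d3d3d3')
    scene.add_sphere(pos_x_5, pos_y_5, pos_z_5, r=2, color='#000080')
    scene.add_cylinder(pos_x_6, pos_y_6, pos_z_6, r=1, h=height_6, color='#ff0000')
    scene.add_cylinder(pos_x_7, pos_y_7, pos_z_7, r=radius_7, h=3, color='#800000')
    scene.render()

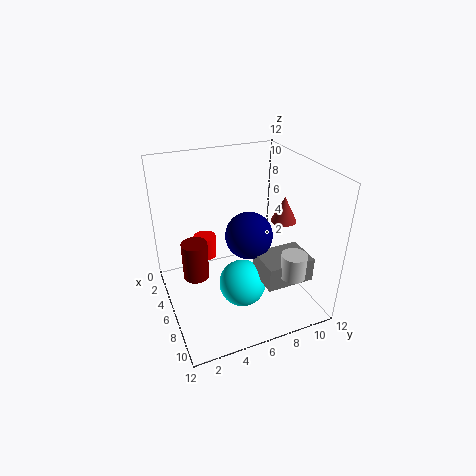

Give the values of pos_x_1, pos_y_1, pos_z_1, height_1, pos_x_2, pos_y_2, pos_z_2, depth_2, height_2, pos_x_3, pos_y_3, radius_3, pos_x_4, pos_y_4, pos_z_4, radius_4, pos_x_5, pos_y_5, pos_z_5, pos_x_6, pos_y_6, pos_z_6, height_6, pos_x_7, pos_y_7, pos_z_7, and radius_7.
pos_x_1 = 8; pos_y_1 = 9; pos_z_1 = 8; height_1 = 2; pos_x_2 = 7; pos_y_2 = 7; pos_z_2 = 3; depth_2 = 4; height_2 = 2; pos_x_3 = 7; pos_y_3 = 6; radius_3 = 2; pos_x_4 = 10; pos_y_4 = 9; pos_z_4 = 4; radius_4 = 1; pos_x_5 = 6; pos_y_5 = 7; pos_z_5 = 6; pos_x_6 = 3; pos_y_6 = 4; pos_z_6 = 3; height_6 = 2; pos_x_7 = 7; pos_y_7 = 2; pos_z_7 = 4; radius_7 = 1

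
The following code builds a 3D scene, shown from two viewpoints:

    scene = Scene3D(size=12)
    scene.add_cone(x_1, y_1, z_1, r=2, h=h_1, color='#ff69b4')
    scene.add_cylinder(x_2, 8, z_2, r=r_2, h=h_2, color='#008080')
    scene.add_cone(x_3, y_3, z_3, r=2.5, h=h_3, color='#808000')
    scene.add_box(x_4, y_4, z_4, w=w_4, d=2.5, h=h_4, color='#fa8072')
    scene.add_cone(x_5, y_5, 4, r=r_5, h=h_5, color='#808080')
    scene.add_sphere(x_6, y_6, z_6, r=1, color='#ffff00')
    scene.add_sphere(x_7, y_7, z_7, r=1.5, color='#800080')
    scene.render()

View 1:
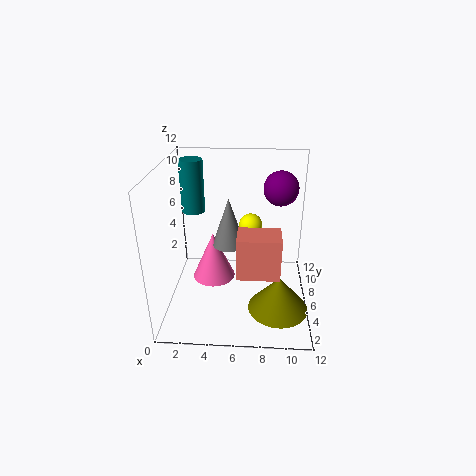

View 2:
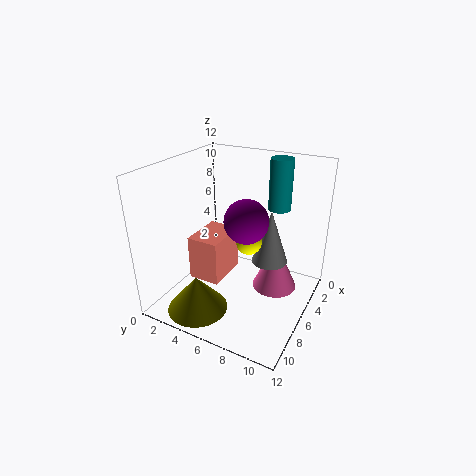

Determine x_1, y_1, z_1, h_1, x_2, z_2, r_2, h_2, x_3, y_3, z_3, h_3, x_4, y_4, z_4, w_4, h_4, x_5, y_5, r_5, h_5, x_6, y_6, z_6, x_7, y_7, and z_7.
x_1 = 3.5, y_1 = 8.5, z_1 = 0.5, h_1 = 4.5, x_2 = 2, z_2 = 7.5, r_2 = 1, h_2 = 4.5, x_3 = 9.5, y_3 = 4, z_3 = 0.5, h_3 = 3, x_4 = 6, y_4 = 3.5, z_4 = 3.5, w_4 = 3.5, h_4 = 3.5, x_5 = 5, y_5 = 8.5, r_5 = 1.5, h_5 = 4.5, x_6 = 7, y_6 = 7.5, z_6 = 6.5, x_7 = 9.5, y_7 = 8.5, z_7 = 9.5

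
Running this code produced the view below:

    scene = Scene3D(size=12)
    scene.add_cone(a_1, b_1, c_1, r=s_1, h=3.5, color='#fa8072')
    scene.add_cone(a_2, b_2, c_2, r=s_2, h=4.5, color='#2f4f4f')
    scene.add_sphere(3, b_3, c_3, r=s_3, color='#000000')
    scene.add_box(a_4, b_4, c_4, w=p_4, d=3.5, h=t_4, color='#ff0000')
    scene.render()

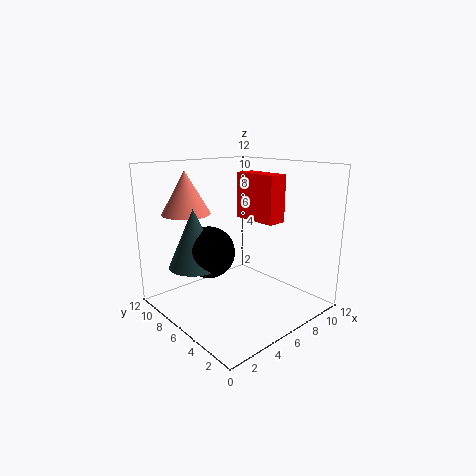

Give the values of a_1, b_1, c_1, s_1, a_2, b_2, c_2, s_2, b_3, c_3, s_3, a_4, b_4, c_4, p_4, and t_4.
a_1 = 3; b_1 = 9; c_1 = 8; s_1 = 2; a_2 = 2; b_2 = 6.5; c_2 = 4.5; s_2 = 2; b_3 = 6; c_3 = 5.5; s_3 = 2; a_4 = 5.5; b_4 = 2; c_4 = 8; p_4 = 1.5; t_4 = 3.5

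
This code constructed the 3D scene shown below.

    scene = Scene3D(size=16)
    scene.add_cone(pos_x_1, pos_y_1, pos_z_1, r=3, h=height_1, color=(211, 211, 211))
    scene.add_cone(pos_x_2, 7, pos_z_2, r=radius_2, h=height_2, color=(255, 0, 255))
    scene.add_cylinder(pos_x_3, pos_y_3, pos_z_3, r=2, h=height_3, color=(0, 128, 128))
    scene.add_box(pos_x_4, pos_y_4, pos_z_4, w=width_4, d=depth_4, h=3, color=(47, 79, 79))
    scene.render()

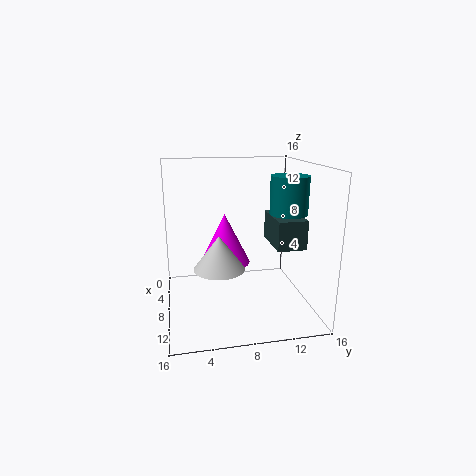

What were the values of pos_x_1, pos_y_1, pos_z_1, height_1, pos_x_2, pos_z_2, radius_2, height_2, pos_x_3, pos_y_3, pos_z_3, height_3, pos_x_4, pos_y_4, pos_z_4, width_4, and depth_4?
pos_x_1 = 7; pos_y_1 = 6; pos_z_1 = 4; height_1 = 4; pos_x_2 = 5; pos_z_2 = 4; radius_2 = 3; height_2 = 6; pos_x_3 = 10; pos_y_3 = 13; pos_z_3 = 11; height_3 = 4; pos_x_4 = 8; pos_y_4 = 11; pos_z_4 = 8; width_4 = 5; depth_4 = 3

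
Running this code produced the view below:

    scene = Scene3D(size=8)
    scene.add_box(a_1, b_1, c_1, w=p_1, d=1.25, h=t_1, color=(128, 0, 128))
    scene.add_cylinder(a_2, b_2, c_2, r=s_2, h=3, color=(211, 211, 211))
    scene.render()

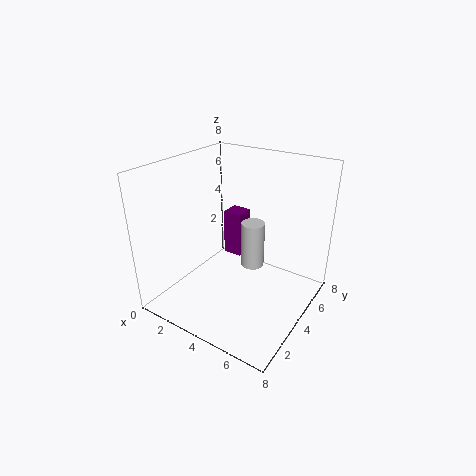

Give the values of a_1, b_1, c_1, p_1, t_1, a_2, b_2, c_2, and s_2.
a_1 = 1.25; b_1 = 6.5; c_1 = 1; p_1 = 1.25; t_1 = 3; a_2 = 3.5; b_2 = 6.5; c_2 = 0.75; s_2 = 0.75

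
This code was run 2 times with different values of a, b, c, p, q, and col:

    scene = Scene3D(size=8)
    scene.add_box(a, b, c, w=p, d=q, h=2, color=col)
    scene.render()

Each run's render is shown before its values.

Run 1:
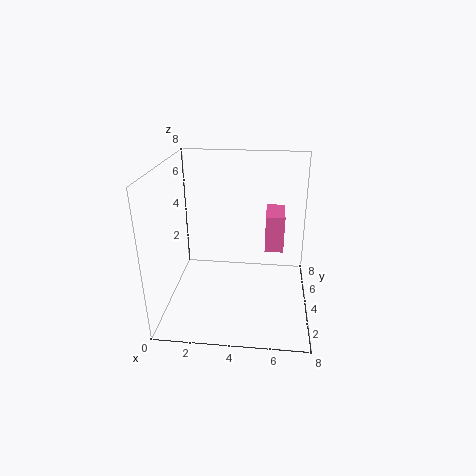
a = 5.5, b = 3.5, c = 3.5, p = 1, q = 2, col = 'hotpink'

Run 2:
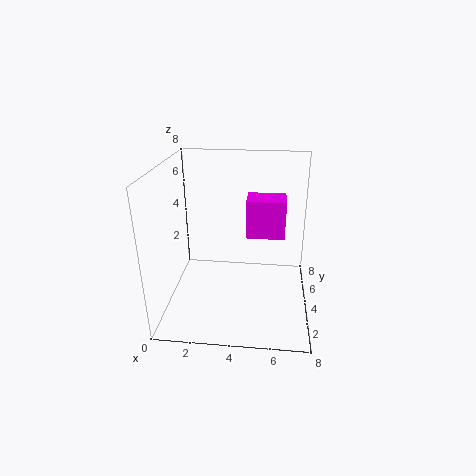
a = 4.5, b = 3, c = 4.5, p = 2, q = 1.5, col = 'magenta'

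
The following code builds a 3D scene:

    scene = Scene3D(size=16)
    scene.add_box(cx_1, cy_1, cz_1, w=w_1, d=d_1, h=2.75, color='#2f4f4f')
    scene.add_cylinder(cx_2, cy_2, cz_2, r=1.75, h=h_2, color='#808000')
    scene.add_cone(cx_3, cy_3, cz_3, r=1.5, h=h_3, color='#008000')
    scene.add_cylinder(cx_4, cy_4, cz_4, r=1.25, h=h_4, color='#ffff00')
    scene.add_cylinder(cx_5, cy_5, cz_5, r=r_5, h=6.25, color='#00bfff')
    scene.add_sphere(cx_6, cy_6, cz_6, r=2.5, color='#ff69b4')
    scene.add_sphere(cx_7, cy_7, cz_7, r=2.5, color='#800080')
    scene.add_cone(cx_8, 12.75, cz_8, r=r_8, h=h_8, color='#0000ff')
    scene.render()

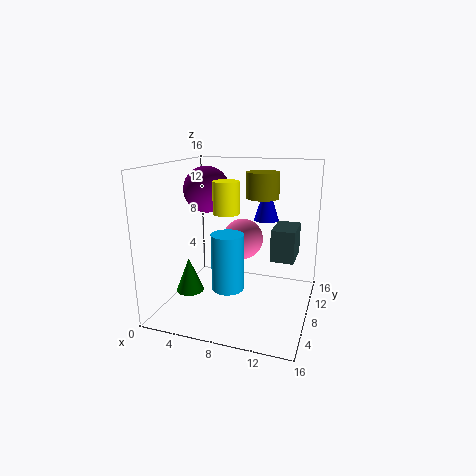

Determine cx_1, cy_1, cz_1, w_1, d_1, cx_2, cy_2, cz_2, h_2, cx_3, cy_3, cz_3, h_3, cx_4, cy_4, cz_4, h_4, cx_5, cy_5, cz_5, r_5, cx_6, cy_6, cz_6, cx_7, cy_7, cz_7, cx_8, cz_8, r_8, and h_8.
cx_1 = 13.25
cy_1 = 1
cz_1 = 8.75
w_1 = 2
d_1 = 3.25
cx_2 = 10.5
cy_2 = 8.75
cz_2 = 12.5
h_2 = 2.75
cx_3 = 3.5
cy_3 = 4.75
cz_3 = 2.5
h_3 = 3.75
cx_4 = 8.5
cy_4 = 3.25
cz_4 = 12
h_4 = 3
cx_5 = 7.5
cy_5 = 6
cz_5 = 2.75
r_5 = 1.75
cx_6 = 7.25
cy_6 = 12
cz_6 = 6.5
cx_7 = 4.5
cy_7 = 7.75
cz_7 = 13.25
cx_8 = 10
cz_8 = 9
r_8 = 1.5
h_8 = 4.75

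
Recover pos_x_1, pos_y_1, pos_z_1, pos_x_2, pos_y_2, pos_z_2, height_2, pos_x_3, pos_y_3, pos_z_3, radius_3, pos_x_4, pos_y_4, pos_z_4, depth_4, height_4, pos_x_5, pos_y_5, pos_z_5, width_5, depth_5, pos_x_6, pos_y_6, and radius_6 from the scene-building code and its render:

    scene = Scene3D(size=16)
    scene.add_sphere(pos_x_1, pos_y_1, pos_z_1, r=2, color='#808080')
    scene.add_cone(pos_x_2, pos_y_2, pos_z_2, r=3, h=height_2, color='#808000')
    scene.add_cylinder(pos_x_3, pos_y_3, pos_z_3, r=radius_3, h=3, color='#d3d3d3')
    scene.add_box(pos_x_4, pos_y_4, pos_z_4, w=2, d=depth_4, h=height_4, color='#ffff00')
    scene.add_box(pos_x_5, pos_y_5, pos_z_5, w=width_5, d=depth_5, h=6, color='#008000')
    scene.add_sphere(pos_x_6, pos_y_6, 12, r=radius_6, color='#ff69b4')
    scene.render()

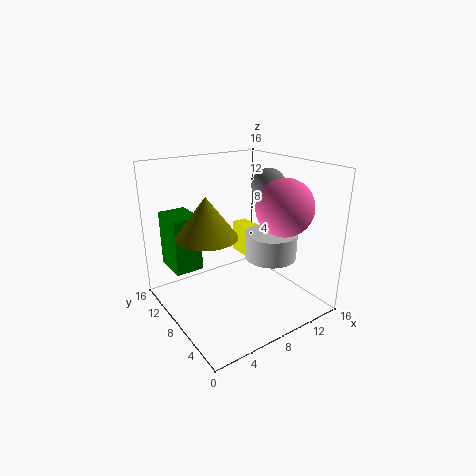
pos_x_1 = 13
pos_y_1 = 9
pos_z_1 = 13
pos_x_2 = 3
pos_y_2 = 6
pos_z_2 = 10
height_2 = 4
pos_x_3 = 12
pos_y_3 = 7
pos_z_3 = 5
radius_3 = 3
pos_x_4 = 12
pos_y_4 = 11
pos_z_4 = 3
depth_4 = 4
height_4 = 4
pos_x_5 = 1
pos_y_5 = 9
pos_z_5 = 5
width_5 = 3
depth_5 = 4
pos_x_6 = 11
pos_y_6 = 4
radius_6 = 3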